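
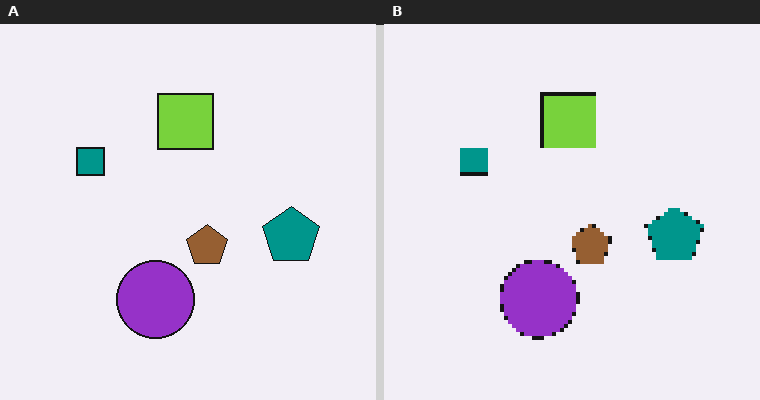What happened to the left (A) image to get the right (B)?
The right (B) image is the left (A) lightly pixelated (a mild mosaic effect).

Shapes are reduced to large square blocks; fine edges and outlines are lost — a downscale-then-upscale (mosaic) effect.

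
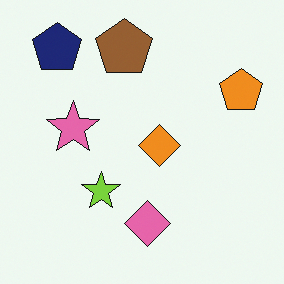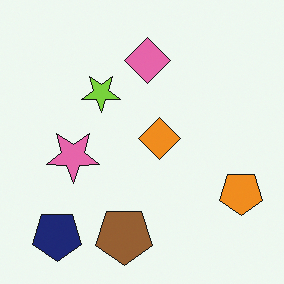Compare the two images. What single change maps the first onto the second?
The transformation is: flipped vertically (top ↔ bottom).

The navy pentagon is in the top-left of the first image and the bottom-left of the second — shapes on opposite sides of the horizontal midline have swapped in a mirror flip.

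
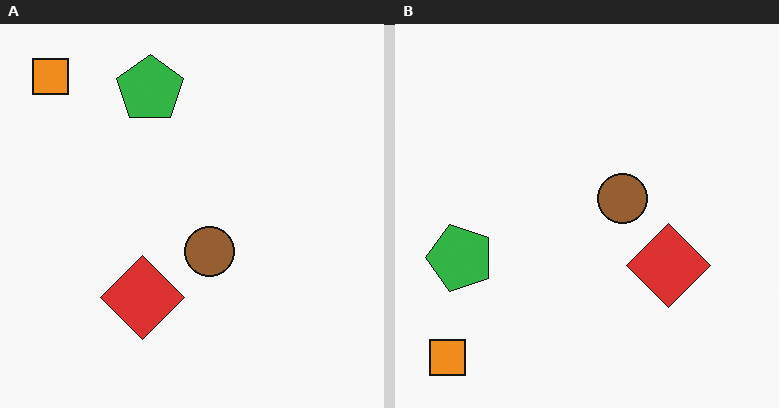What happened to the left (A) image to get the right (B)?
It was rotated 90° counter-clockwise.

The orange square sits in the top-left of the left (A) image and the bottom-left of the right (B) — consistent with a whole-image 90° counter-clockwise rotation.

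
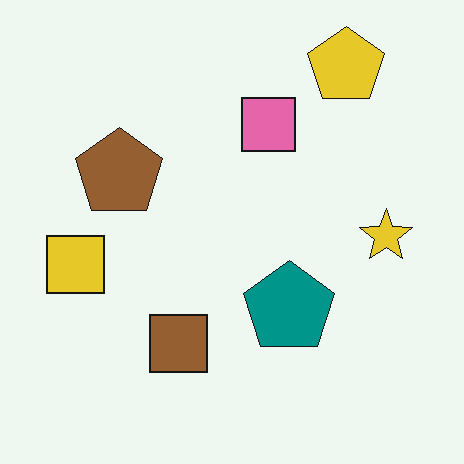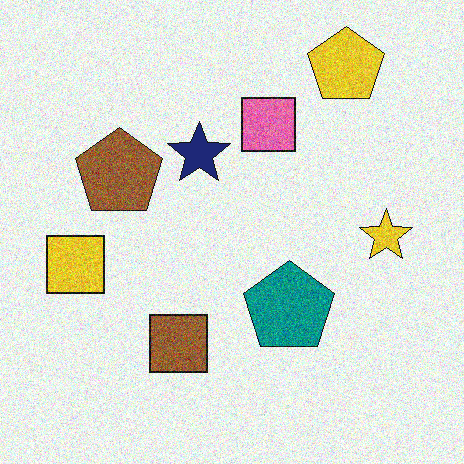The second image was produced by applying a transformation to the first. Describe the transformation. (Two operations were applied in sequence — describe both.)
Degraded with moderate additive noise, then overlaid with an additional navy star.

Random speckle covers the whole image, including the flat background. A navy star appears in the second image that is absent from the first.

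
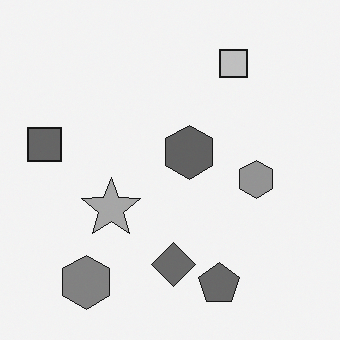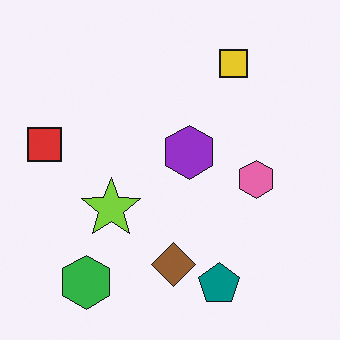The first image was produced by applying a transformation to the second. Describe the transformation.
The transformation is: converted to grayscale.

All color is removed — every shape is now a shade of grey.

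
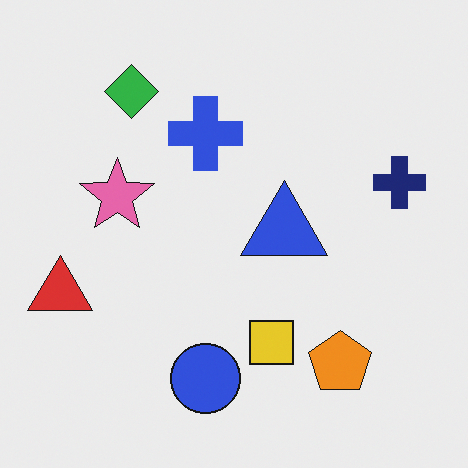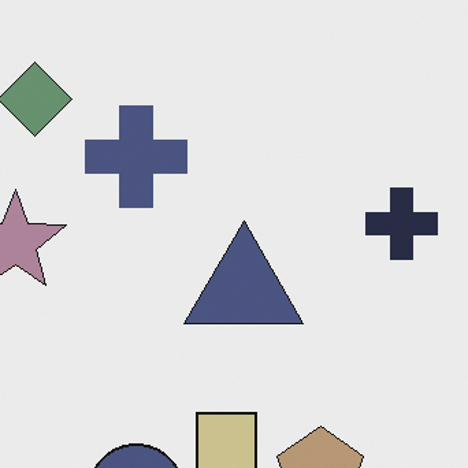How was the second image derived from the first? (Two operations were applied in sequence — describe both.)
The second image is the first cropped to a modestly smaller region and rescaled, then made much more muted (saturation change).

The visible shapes are larger and the field of view is narrower; shapes near the original edges may be partly or wholly outside the frame — a crop-and-rescale. All colors are more muted and greyish — a global saturation change.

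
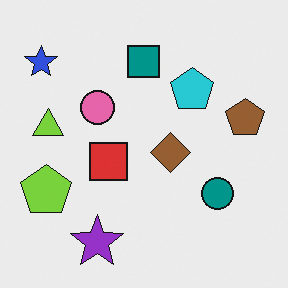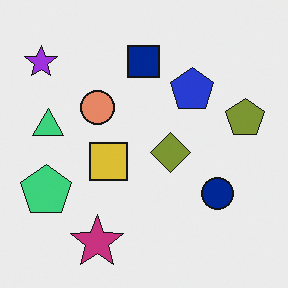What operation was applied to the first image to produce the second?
The image was hue-shifted by a small amount.

Every shape's color has rotated by the same amount around the hue wheel — a uniform hue shift.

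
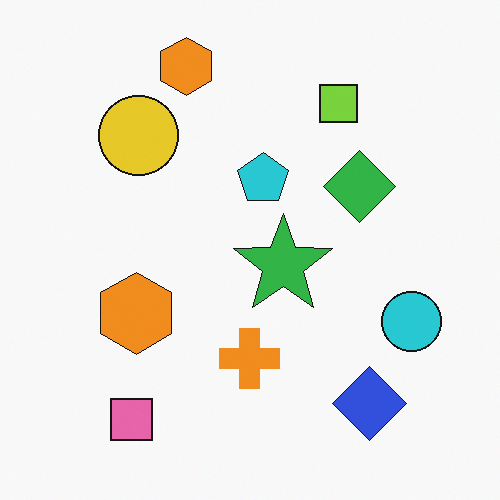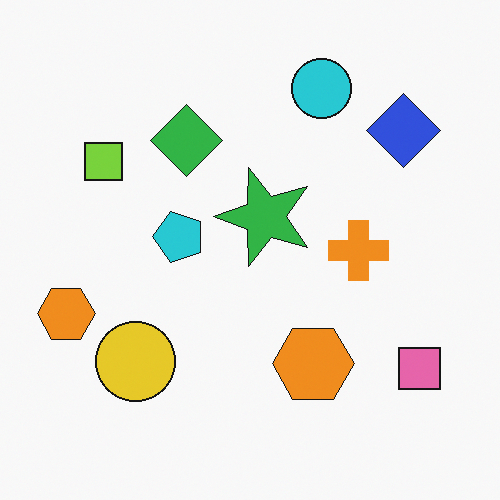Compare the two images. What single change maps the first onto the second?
The image was rotated 90° counter-clockwise.

The pink square sits in the bottom-left of the first image and the bottom-right of the second — consistent with a whole-image 90° counter-clockwise rotation.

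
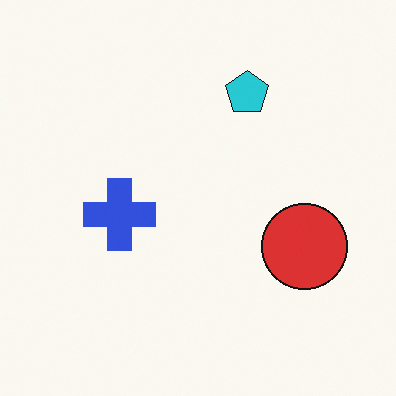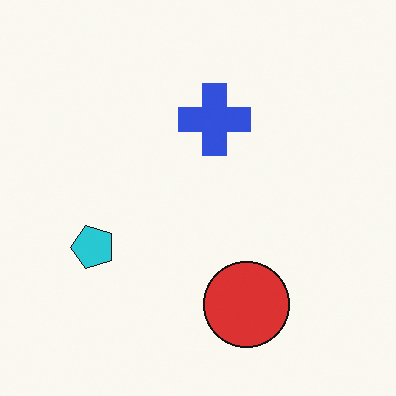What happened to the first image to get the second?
The image was transposed (reflected across the top-left ↔ bottom-right diagonal).

Shapes have swapped their row and column positions — what was in the top-right is now in the bottom-left — a diagonal reflection.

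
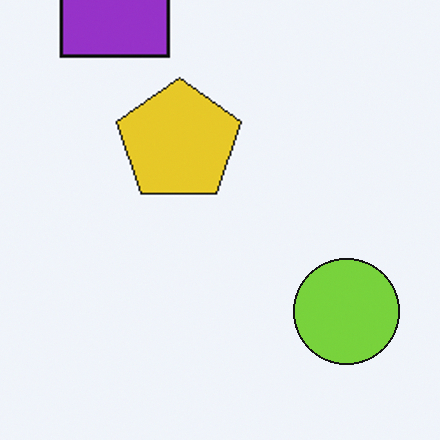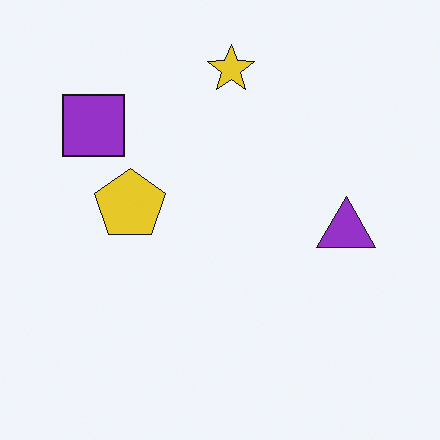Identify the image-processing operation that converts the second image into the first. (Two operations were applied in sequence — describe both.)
Cropped tightly and scaled back up, then overlaid with an additional lime circle.

The visible shapes are larger and the field of view is narrower; shapes near the original edges may be partly or wholly outside the frame — a crop-and-rescale. A lime circle appears in the first image that is absent from the second.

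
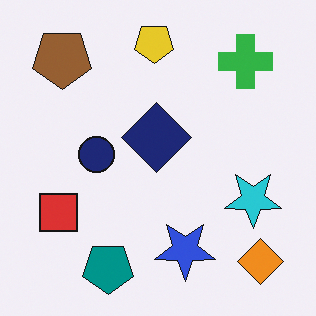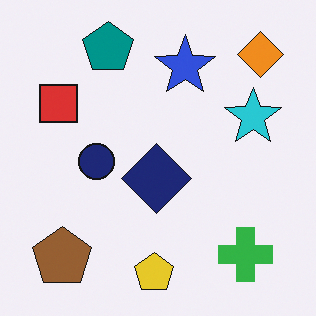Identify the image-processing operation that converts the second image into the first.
The first image is the second flipped vertically (top ↔ bottom).

The yellow pentagon is in the bottom of the second image and the top of the first — shapes on opposite sides of the horizontal midline have swapped in a mirror flip.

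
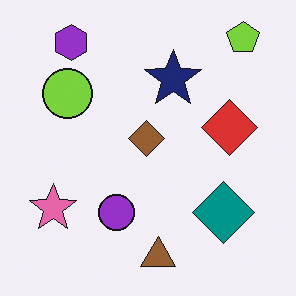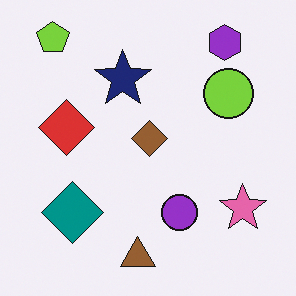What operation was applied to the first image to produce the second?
The second image is the first flipped horizontally (left ↔ right).

The pink star is in the bottom-left of the first image and the bottom-right of the second — shapes on opposite sides of the vertical midline have swapped in a mirror flip.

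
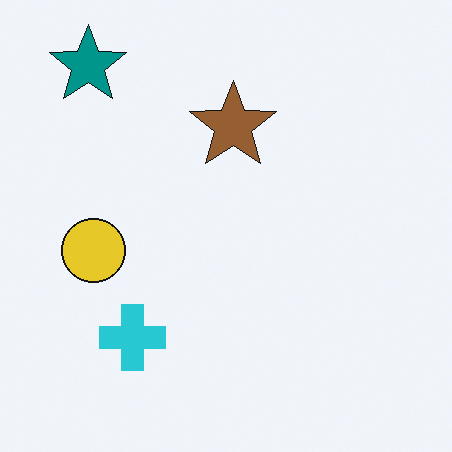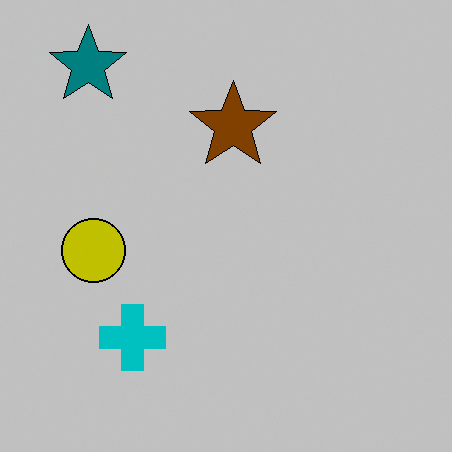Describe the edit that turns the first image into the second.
The transformation is: aggressively posterized.

Each flat color has snapped to a coarser quantized level — most visibly, the near-white background has dropped to a flat grey.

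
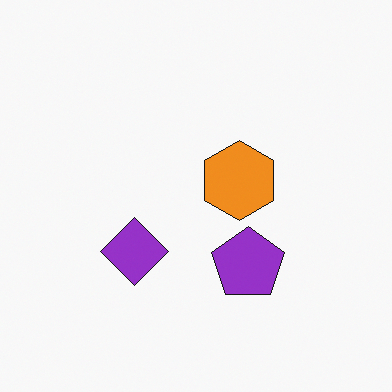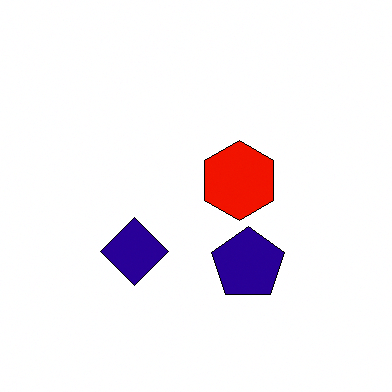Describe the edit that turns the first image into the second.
It was boosted in contrast.

Tones are pushed away from mid-grey across the whole image — a global contrast change.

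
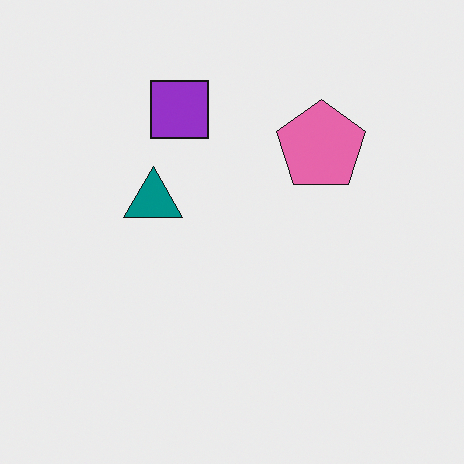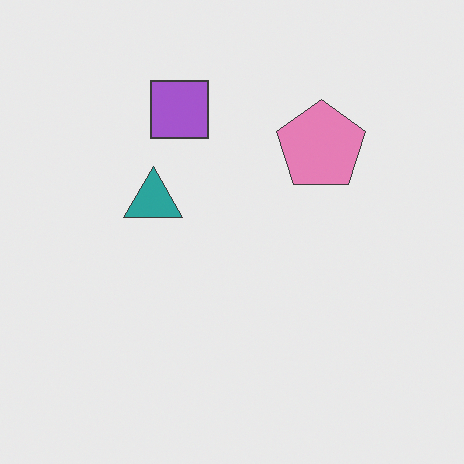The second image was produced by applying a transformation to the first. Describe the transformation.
It was given slightly reduced contrast.

Tones are pushed toward mid-grey across the whole image — a global contrast change.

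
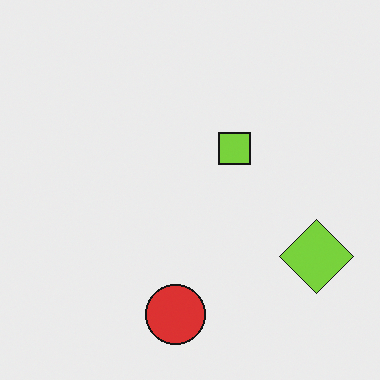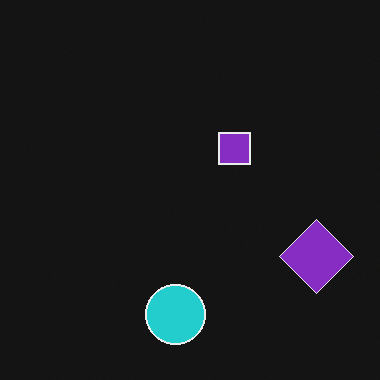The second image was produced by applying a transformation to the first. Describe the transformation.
The transformation is: color-inverted (negative).

The light background has become dark and every shape's color is its complement — a photographic negative.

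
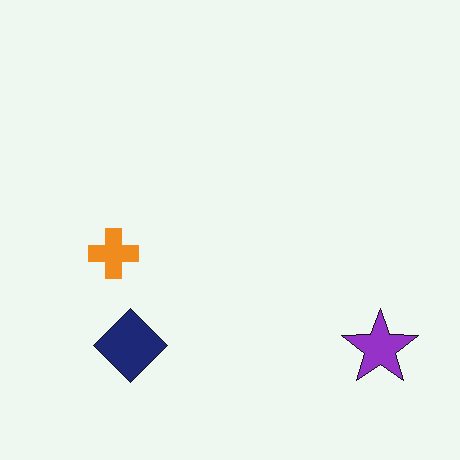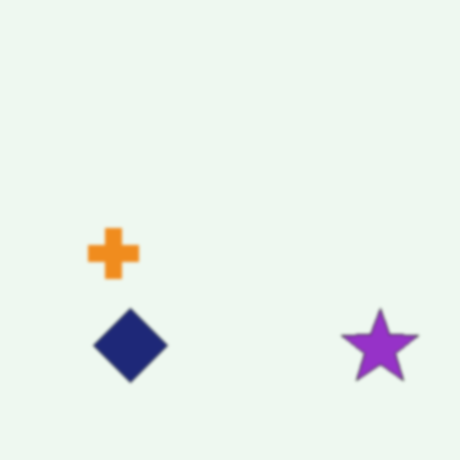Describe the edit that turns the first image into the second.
The second image is the first given a subtle gaussian blur.

Shape edges and outlines are uniformly softened across the whole image.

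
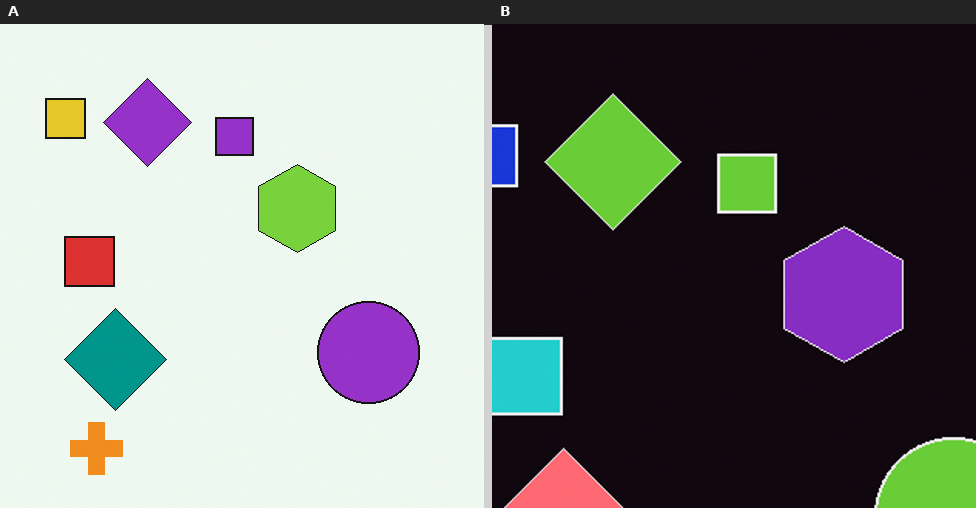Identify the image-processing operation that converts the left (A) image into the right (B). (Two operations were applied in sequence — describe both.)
Color-inverted (negative), then cropped to a modestly smaller region and rescaled.

The light background has become dark and every shape's color is its complement — a photographic negative. The visible shapes are larger and the field of view is narrower; shapes near the original edges may be partly or wholly outside the frame — a crop-and-rescale.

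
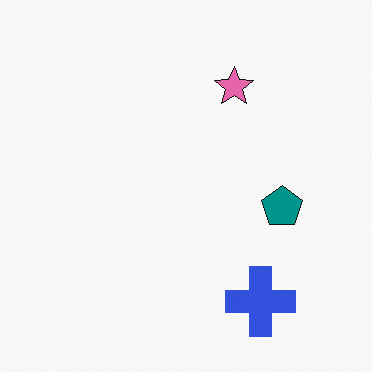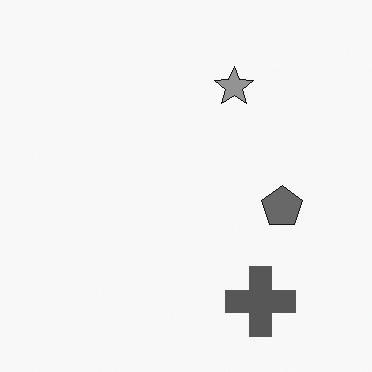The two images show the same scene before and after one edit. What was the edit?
It was converted to grayscale.

All color is removed — every shape is now a shade of grey.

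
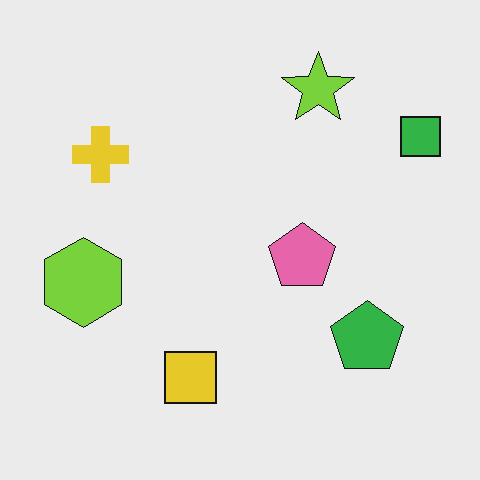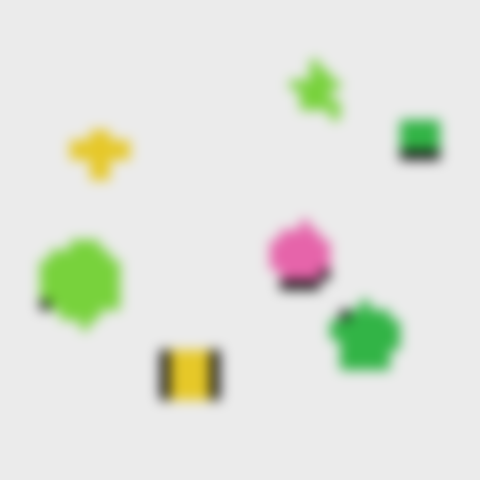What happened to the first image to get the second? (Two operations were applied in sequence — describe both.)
This is the original image heavily pixelated into large blocks, then strongly gaussian-blurred.

Shapes are reduced to large square blocks; fine edges and outlines are lost — a downscale-then-upscale (mosaic) effect. Shape edges and outlines are uniformly softened across the whole image.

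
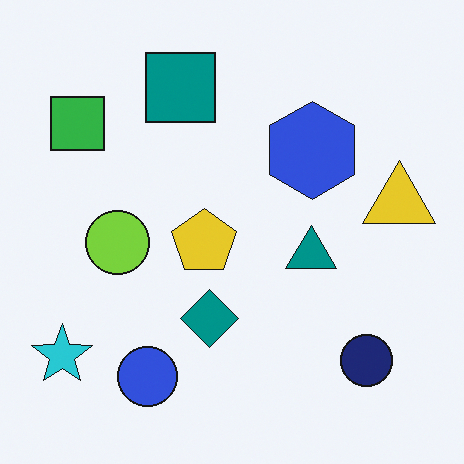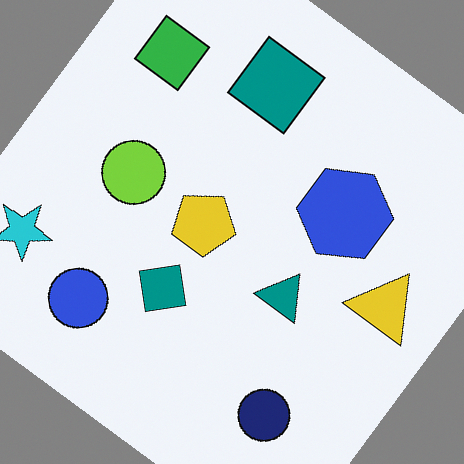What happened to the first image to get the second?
The image was rotated clockwise by a large amount — several tens of degrees.

Every shape is tilted by the same angle and the image corners show triangular fill wedges — a whole-image rotation by a non-right angle.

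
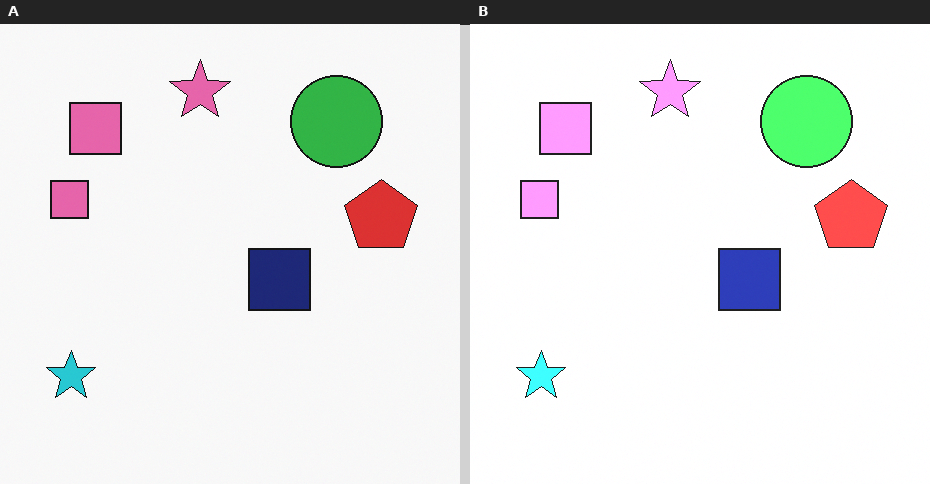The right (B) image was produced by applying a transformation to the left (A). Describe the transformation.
This is the original image substantially brightened.

Every pixel — background and shapes alike — is uniformly brightened.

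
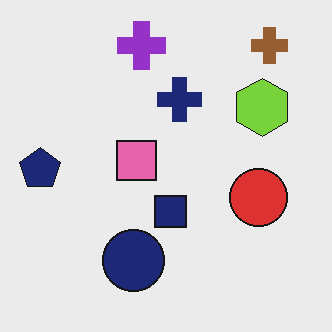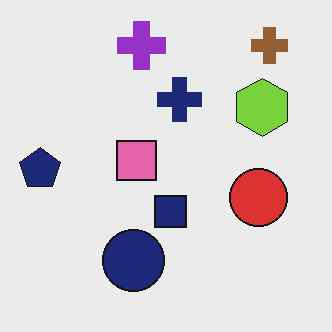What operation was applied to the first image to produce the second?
The image was given moderate JPEG compression.

Blocky 8×8 compression artifacts appear around shape edges and the flat background shows ringing — characteristic JPEG degradation.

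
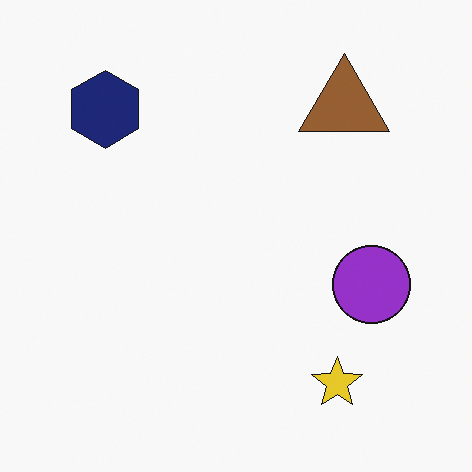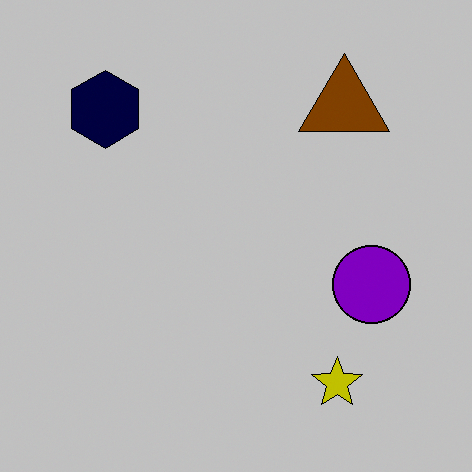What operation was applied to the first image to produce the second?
The transformation is: aggressively posterized.

Each flat color has snapped to a coarser quantized level — most visibly, the near-white background has dropped to a flat grey.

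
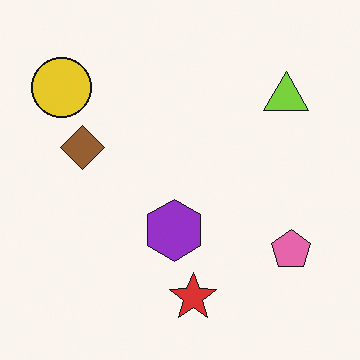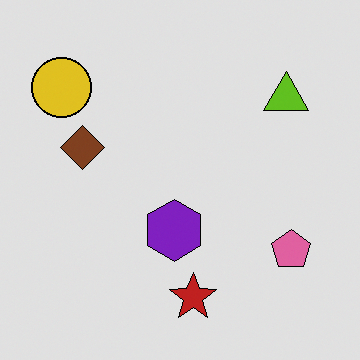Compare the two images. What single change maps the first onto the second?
It was moderately posterized.

Each flat color has snapped to a coarser quantized level — most visibly, the near-white background has dropped to a flat grey.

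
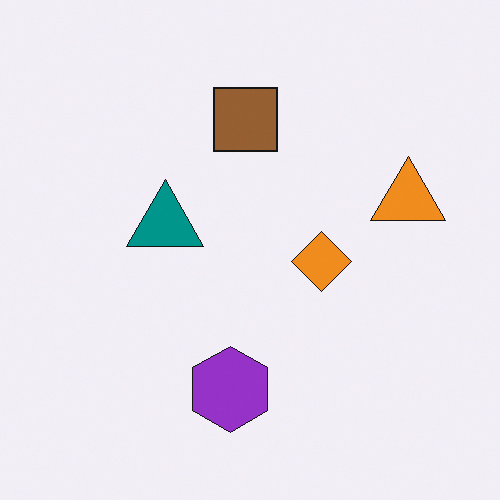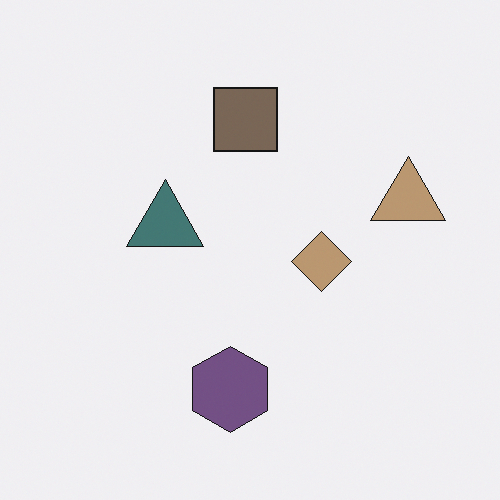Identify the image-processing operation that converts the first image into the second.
This is the original image heavily desaturated.

All colors are more muted and greyish — a global saturation change.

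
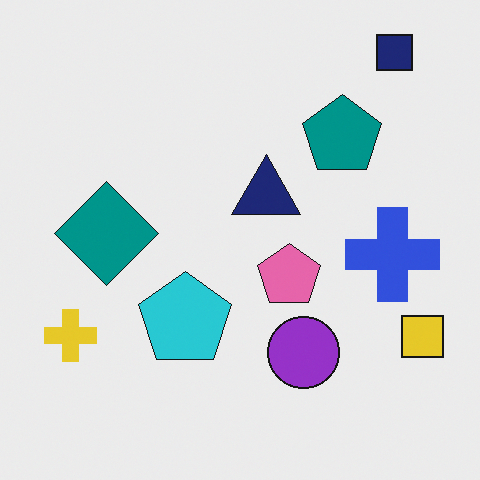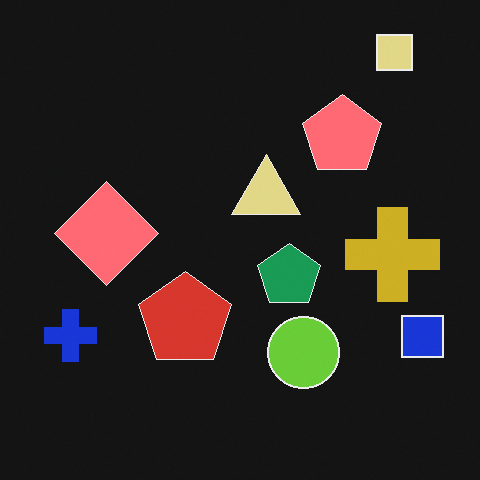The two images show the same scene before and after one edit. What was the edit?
It was color-inverted (negative).

The light background has become dark and every shape's color is its complement — a photographic negative.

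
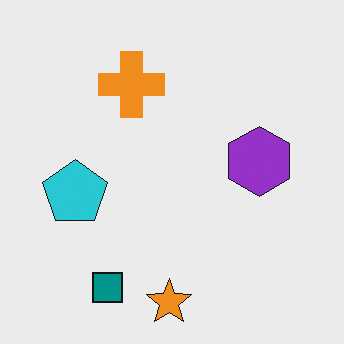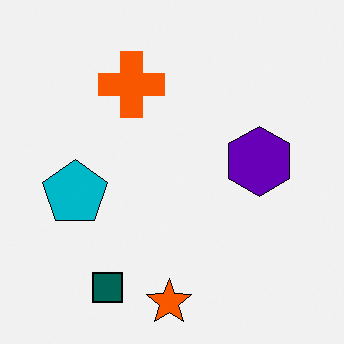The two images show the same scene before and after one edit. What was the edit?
The transformation is: boosted in contrast.

Tones are pushed away from mid-grey across the whole image — a global contrast change.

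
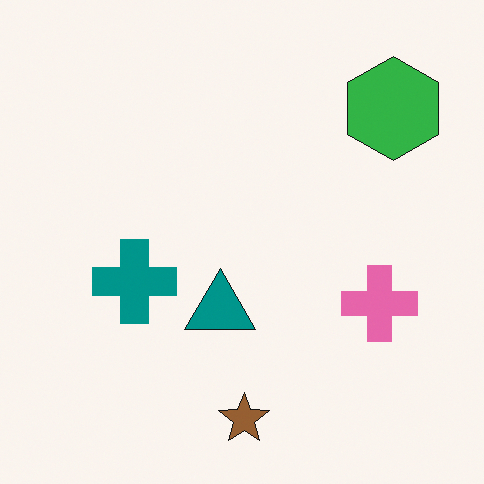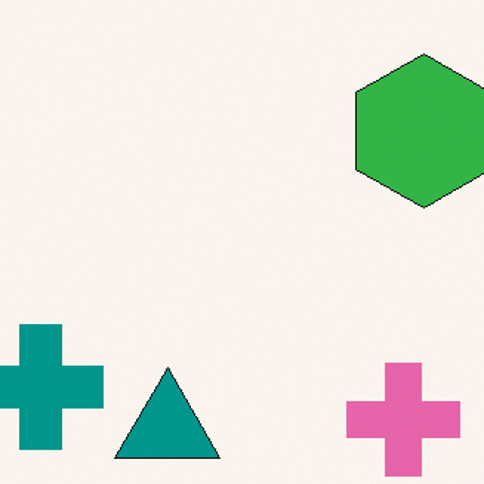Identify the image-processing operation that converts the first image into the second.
Cropped to a modestly smaller region and rescaled.

The visible shapes are larger and the field of view is narrower; shapes near the original edges may be partly or wholly outside the frame — a crop-and-rescale.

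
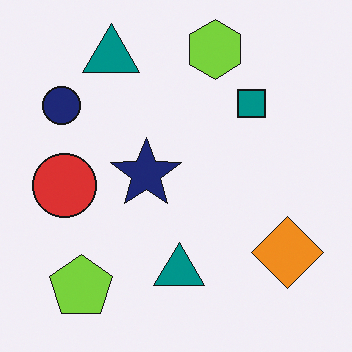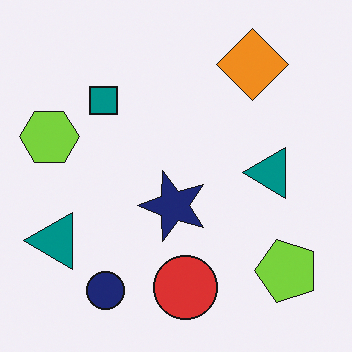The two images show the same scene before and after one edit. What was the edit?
The transformation is: rotated 90° counter-clockwise.

The lime pentagon sits in the bottom-left of the first image and the bottom-right of the second — consistent with a whole-image 90° counter-clockwise rotation.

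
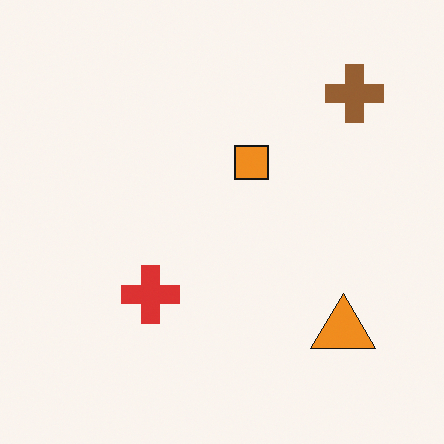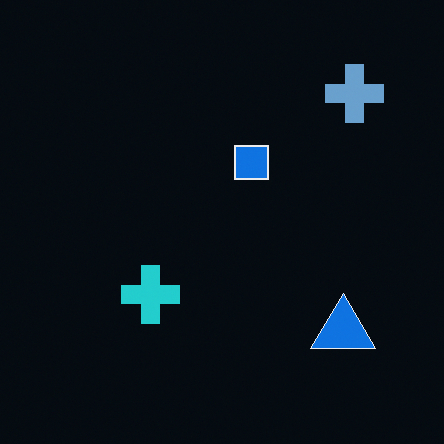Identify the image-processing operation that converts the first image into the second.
The second image is the first color-inverted (negative).

The light background has become dark and every shape's color is its complement — a photographic negative.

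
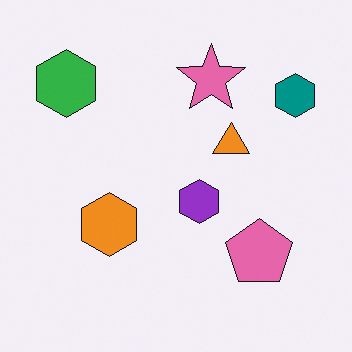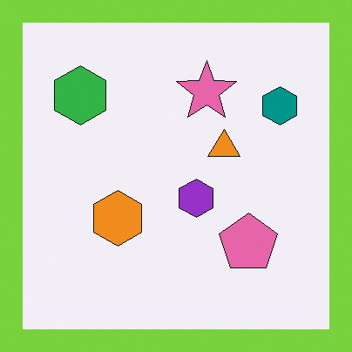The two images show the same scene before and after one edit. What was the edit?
The transformation is: framed with a lime border.

A solid lime frame runs around the edge of the second image, with the content slightly shrunk inside it.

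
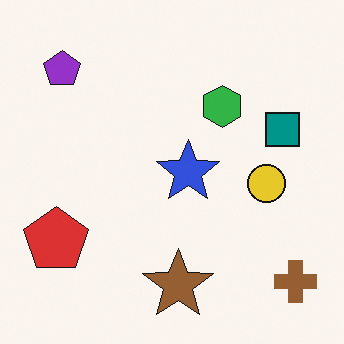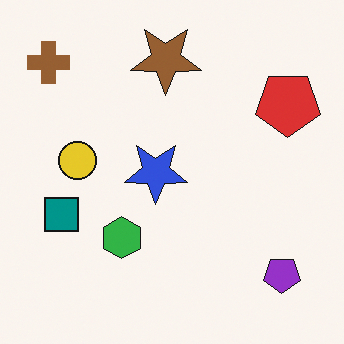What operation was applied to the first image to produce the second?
The transformation is: rotated 180°.

The brown cross sits in the bottom-right of the first image and the top-left of the second — consistent with a whole-image 180° rotation.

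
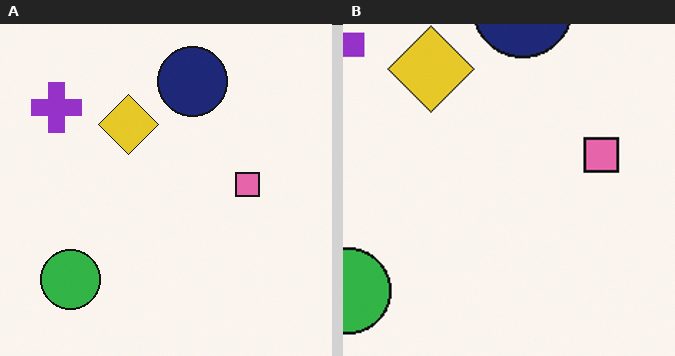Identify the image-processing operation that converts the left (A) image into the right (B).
It was cropped to a modestly smaller region and rescaled.

The visible shapes are larger and the field of view is narrower; shapes near the original edges may be partly or wholly outside the frame — a crop-and-rescale.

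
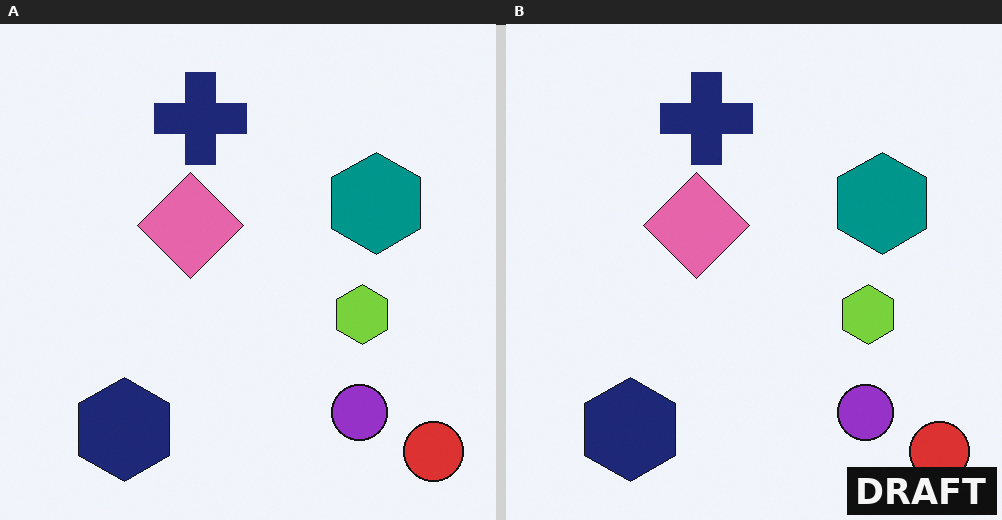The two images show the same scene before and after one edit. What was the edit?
Watermarked with the text "DRAFT" in the lower-right corner.

A dark label reading "DRAFT" appears in the lower-right corner.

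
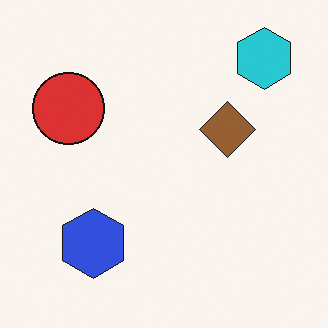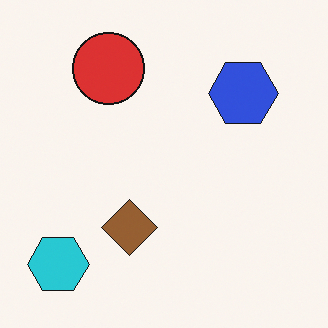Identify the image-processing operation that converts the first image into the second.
It was transposed (reflected across the top-left ↔ bottom-right diagonal).

Shapes have swapped their row and column positions — what was in the top-right is now in the bottom-left — a diagonal reflection.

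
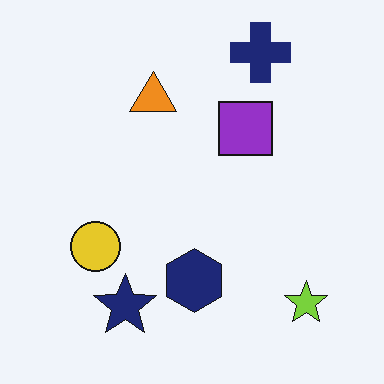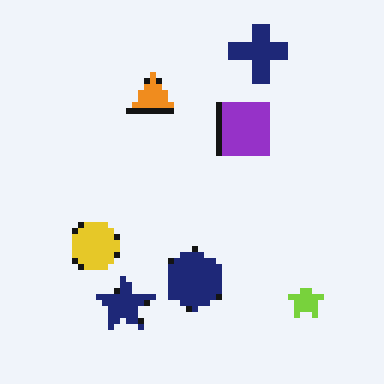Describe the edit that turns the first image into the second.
It was pixelated into visible square blocks.

Shapes are reduced to large square blocks; fine edges and outlines are lost — a downscale-then-upscale (mosaic) effect.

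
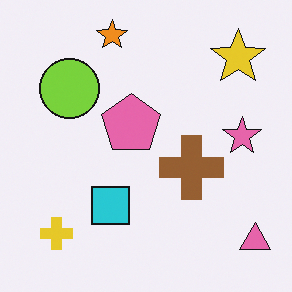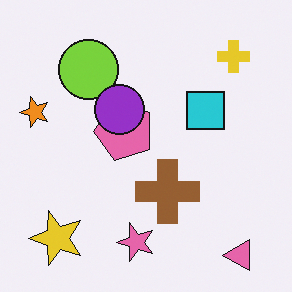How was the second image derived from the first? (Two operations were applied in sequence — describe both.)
The second image is the first transposed (reflected across the top-left ↔ bottom-right diagonal), then overlaid with an additional purple circle.

Shapes have swapped their row and column positions — what was in the top-right is now in the bottom-left — a diagonal reflection. A purple circle appears in the second image that is absent from the first.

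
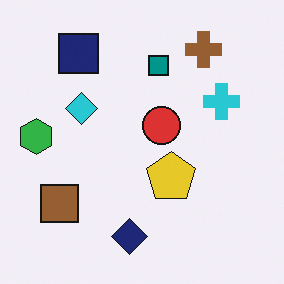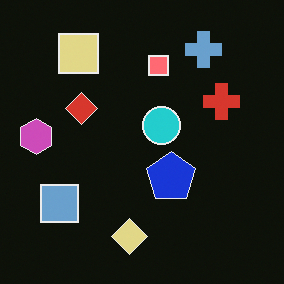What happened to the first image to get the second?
The transformation is: color-inverted (negative).

The light background has become dark and every shape's color is its complement — a photographic negative.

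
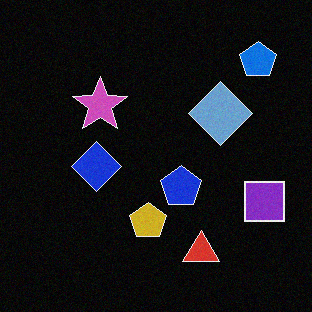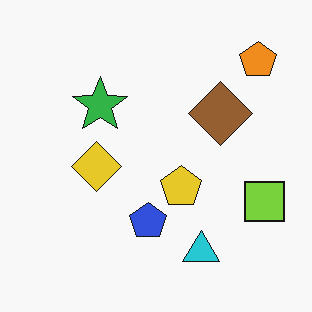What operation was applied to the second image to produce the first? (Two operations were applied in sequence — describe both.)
The transformation is: color-inverted (negative), then degraded with light additive noise.

The light background has become dark and every shape's color is its complement — a photographic negative. Random speckle covers the whole image, including the flat background.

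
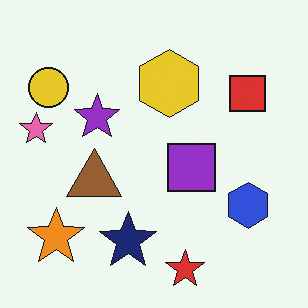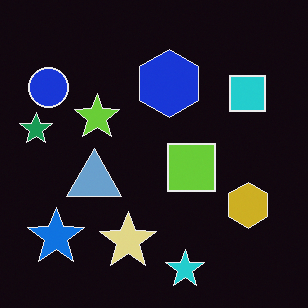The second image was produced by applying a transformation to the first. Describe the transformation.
This is the original image color-inverted (negative).

The light background has become dark and every shape's color is its complement — a photographic negative.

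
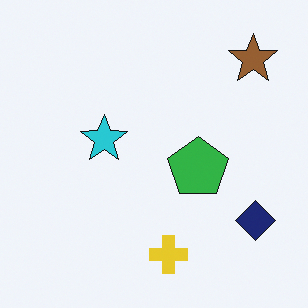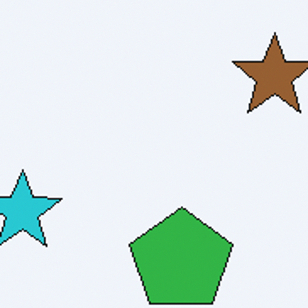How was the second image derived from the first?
The second image is the first cropped tightly and scaled back up.

The visible shapes are larger and the field of view is narrower; shapes near the original edges may be partly or wholly outside the frame — a crop-and-rescale.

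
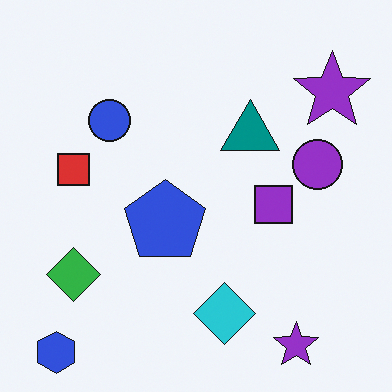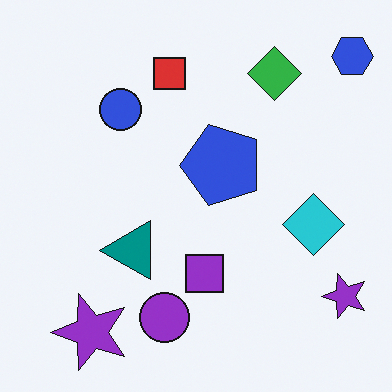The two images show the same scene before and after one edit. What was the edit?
Transposed (reflected across the top-left ↔ bottom-right diagonal).

Shapes have swapped their row and column positions — what was in the top-right is now in the bottom-left — a diagonal reflection.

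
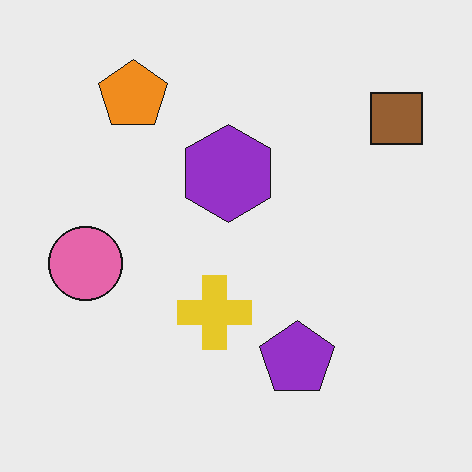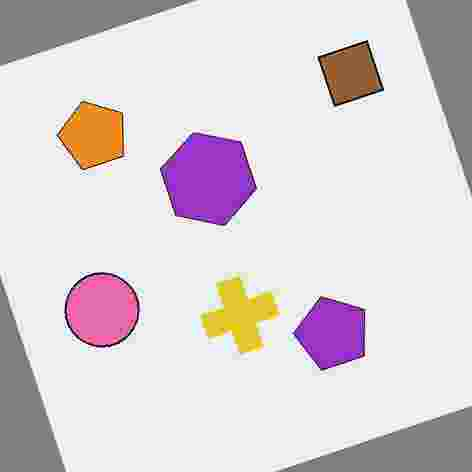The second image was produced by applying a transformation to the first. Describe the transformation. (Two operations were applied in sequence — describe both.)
This is the original image rotated counter-clockwise by a moderate amount, then degraded with heavy JPEG compression.

Every shape is tilted by the same angle and the image corners show triangular fill wedges — a whole-image rotation by a non-right angle. Blocky 8×8 compression artifacts appear around shape edges and the flat background shows ringing — characteristic JPEG degradation.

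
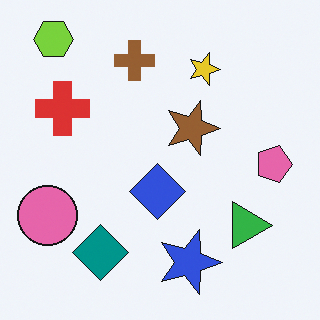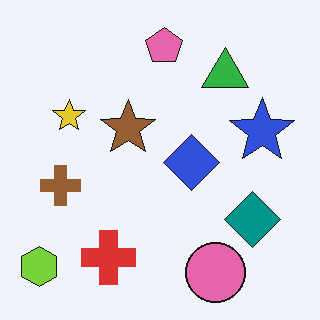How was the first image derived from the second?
The first image is the second rotated 90° clockwise.

The lime hexagon sits in the bottom-left of the second image and the top-left of the first — consistent with a whole-image 90° clockwise rotation.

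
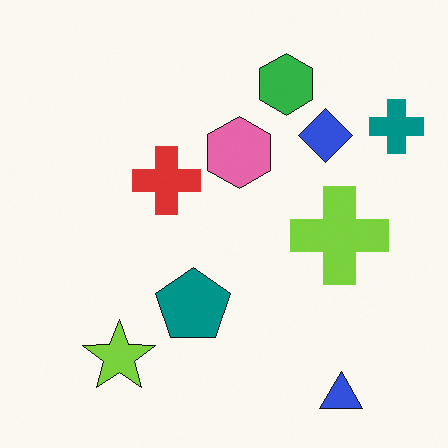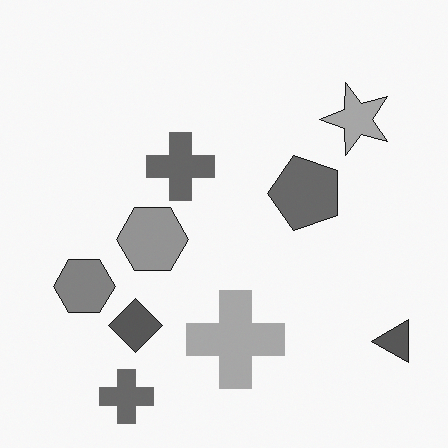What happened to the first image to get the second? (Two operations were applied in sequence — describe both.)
The image was converted to grayscale, then transposed (reflected across the top-left ↔ bottom-right diagonal).

All color is removed — every shape is now a shade of grey. Shapes have swapped their row and column positions — what was in the top-right is now in the bottom-left — a diagonal reflection.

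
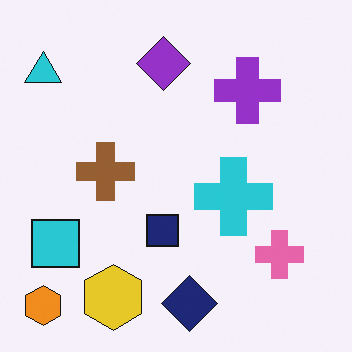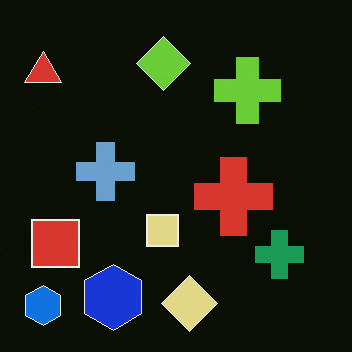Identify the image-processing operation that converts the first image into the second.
Color-inverted (negative).

The light background has become dark and every shape's color is its complement — a photographic negative.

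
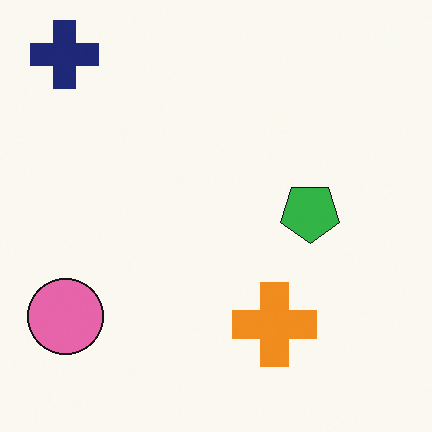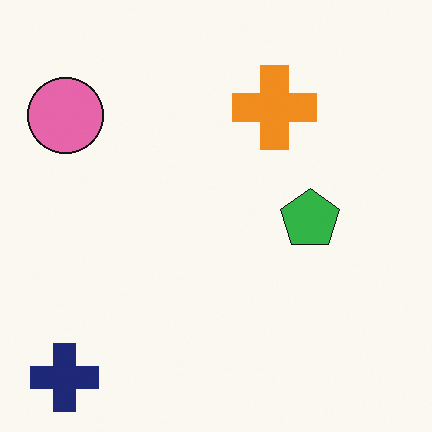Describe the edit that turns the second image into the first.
The transformation is: flipped vertically (top ↔ bottom).

The navy cross is in the bottom-left of the second image and the top-left of the first — shapes on opposite sides of the horizontal midline have swapped in a mirror flip.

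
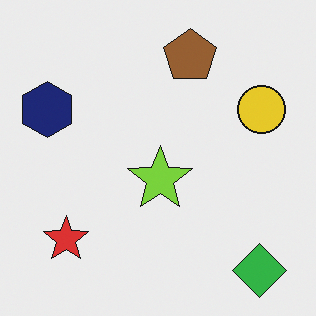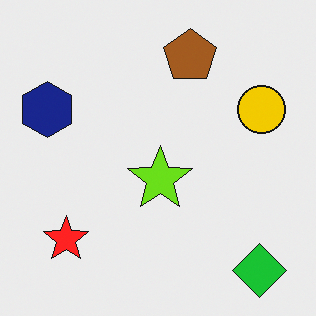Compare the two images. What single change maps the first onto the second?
This is the original image slightly oversaturated.

All colors are more vivid — a global saturation change.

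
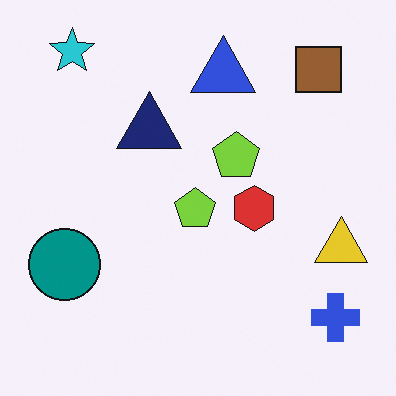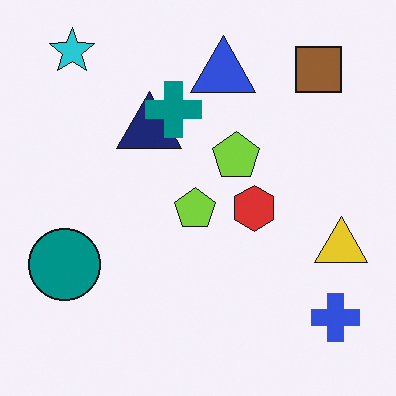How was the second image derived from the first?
It was overlaid with an additional teal cross.

A teal cross appears in the second image that is absent from the first.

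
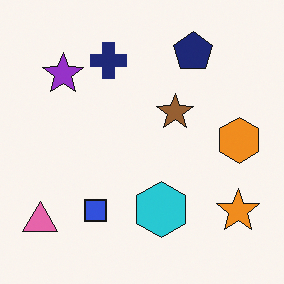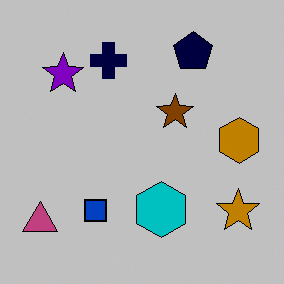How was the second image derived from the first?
The image was heavily posterized to just a handful of flat colors.

Each flat color has snapped to a coarser quantized level — most visibly, the near-white background has dropped to a flat grey.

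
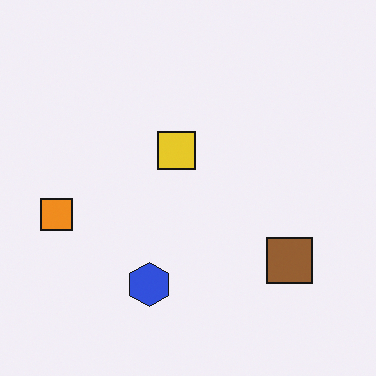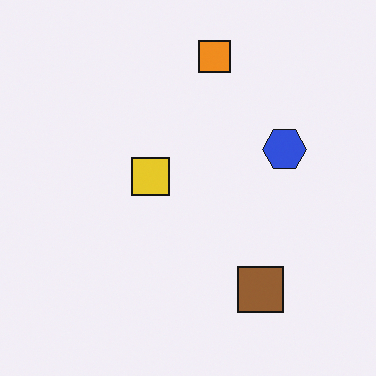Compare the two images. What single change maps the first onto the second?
The transformation is: transposed (reflected across the top-left ↔ bottom-right diagonal).

Shapes have swapped their row and column positions — what was in the top-right is now in the bottom-left — a diagonal reflection.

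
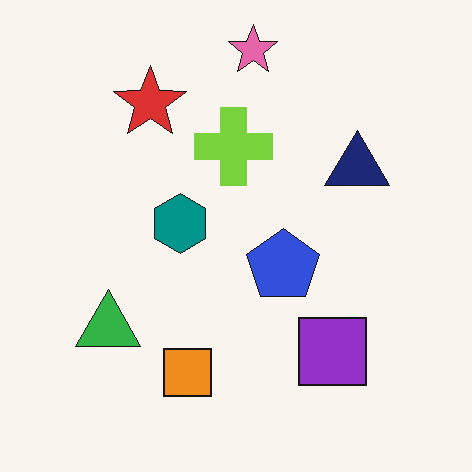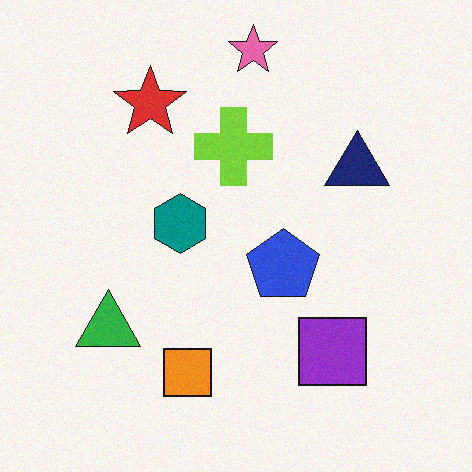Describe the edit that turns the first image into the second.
The second image is the first degraded with subtle gaussian noise.

Random speckle covers the whole image, including the flat background.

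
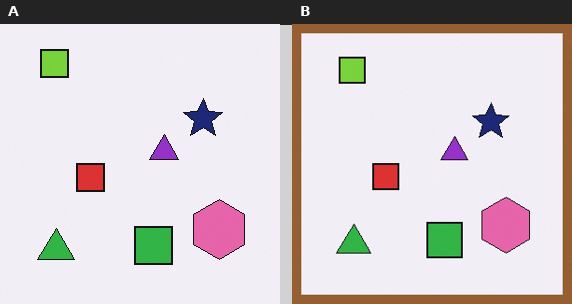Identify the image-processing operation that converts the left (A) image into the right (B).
This is the original image framed with a brown border.

A solid brown frame runs around the edge of the right (B) image, with the content slightly shrunk inside it.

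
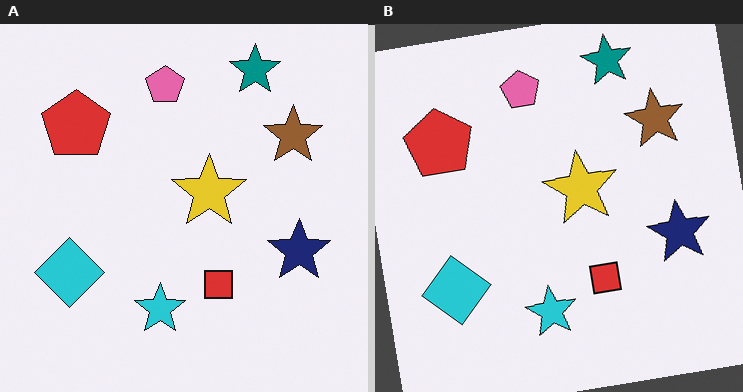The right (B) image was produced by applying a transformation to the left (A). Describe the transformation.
It was rotated counter-clockwise by a small amount.

Every shape is tilted by the same angle and the image corners show triangular fill wedges — a whole-image rotation by a non-right angle.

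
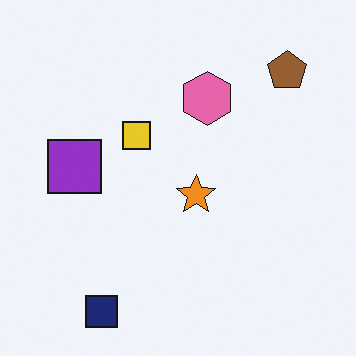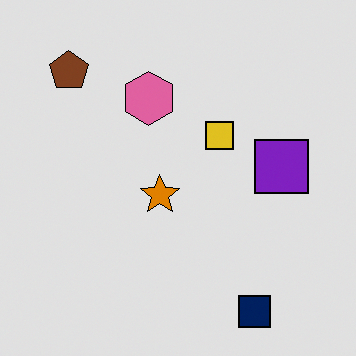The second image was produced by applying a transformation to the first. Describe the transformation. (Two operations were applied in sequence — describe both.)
Moderately posterized, then flipped horizontally (left ↔ right).

Each flat color has snapped to a coarser quantized level — most visibly, the near-white background has dropped to a flat grey. The brown pentagon is in the top-right of the first image and the top-left of the second — shapes on opposite sides of the vertical midline have swapped in a mirror flip.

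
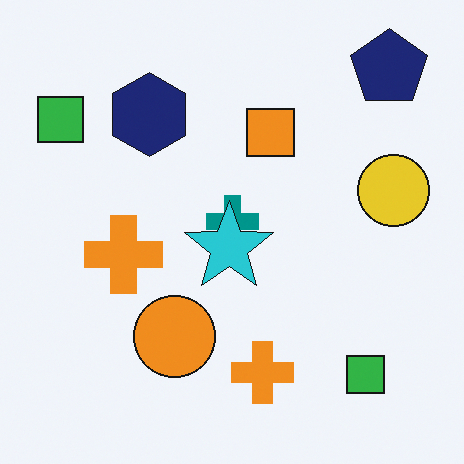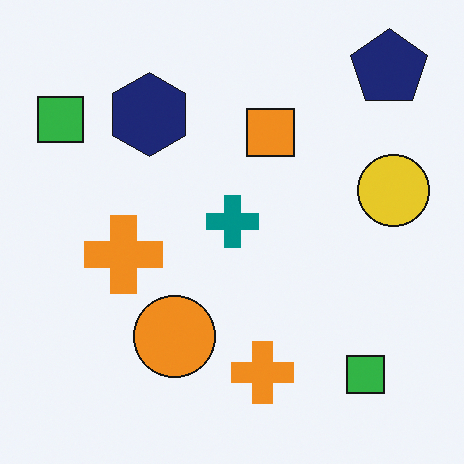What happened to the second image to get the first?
It was overlaid with an additional cyan star.

A cyan star appears in the first image that is absent from the second.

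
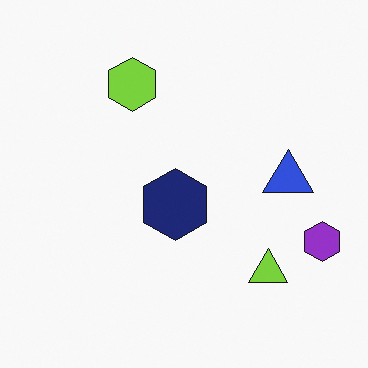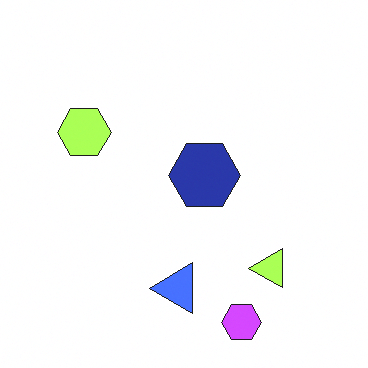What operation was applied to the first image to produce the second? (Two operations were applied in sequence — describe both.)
It was transposed (reflected across the top-left ↔ bottom-right diagonal), then noticeably brightened.

Shapes have swapped their row and column positions — what was in the top-right is now in the bottom-left — a diagonal reflection. Every pixel — background and shapes alike — is uniformly brightened.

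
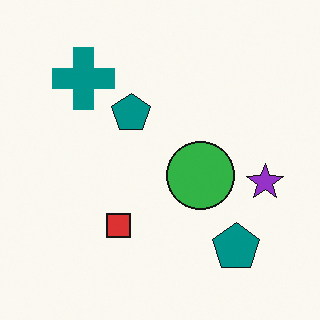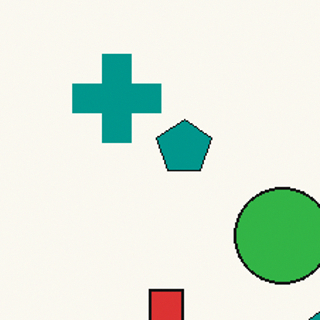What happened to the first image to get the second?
The second image is the first cropped to a modestly smaller region and rescaled.

The visible shapes are larger and the field of view is narrower; shapes near the original edges may be partly or wholly outside the frame — a crop-and-rescale.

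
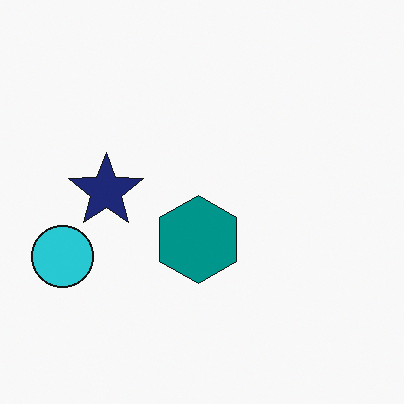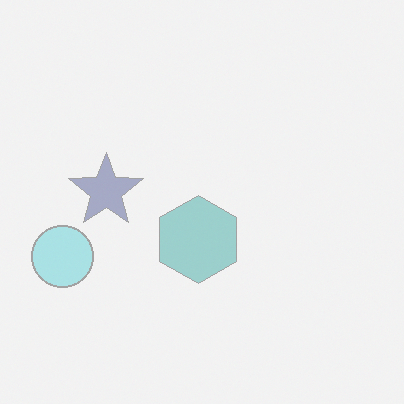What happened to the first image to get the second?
The transformation is: given much lower contrast.

Tones are pushed toward mid-grey across the whole image — a global contrast change.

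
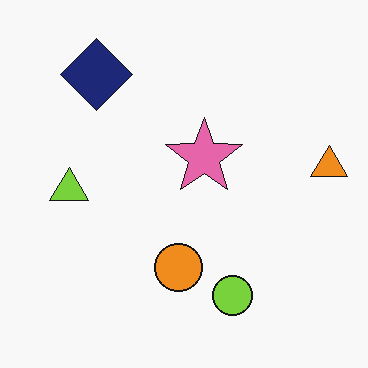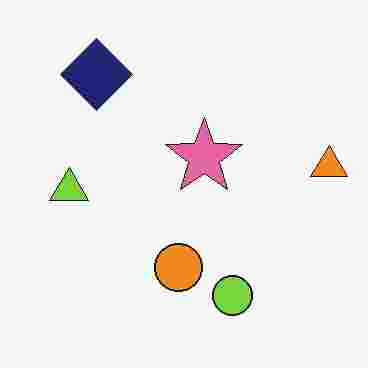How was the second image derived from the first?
The image was degraded with heavy JPEG compression.

Blocky 8×8 compression artifacts appear around shape edges and the flat background shows ringing — characteristic JPEG degradation.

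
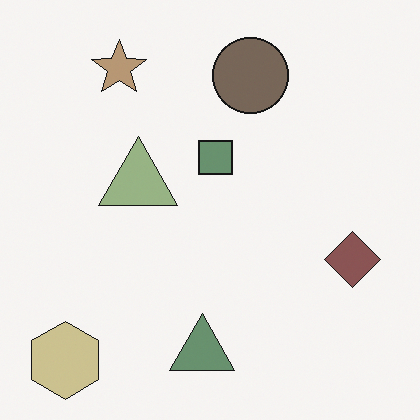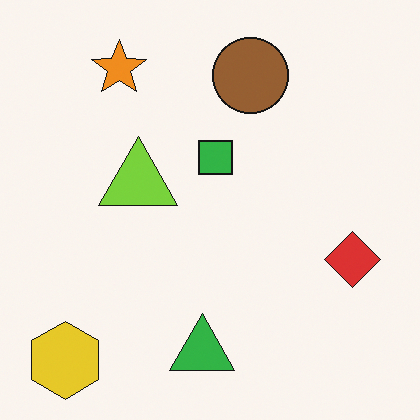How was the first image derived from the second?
It was made much more muted (saturation change).

All colors are more muted and greyish — a global saturation change.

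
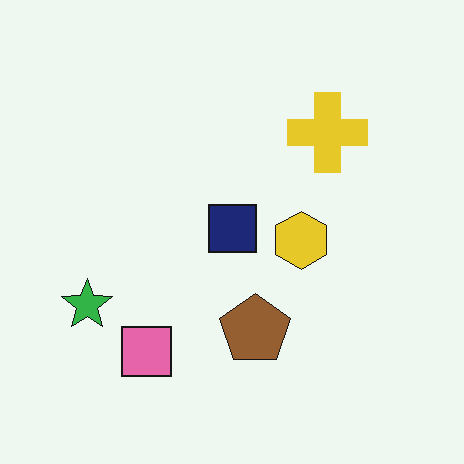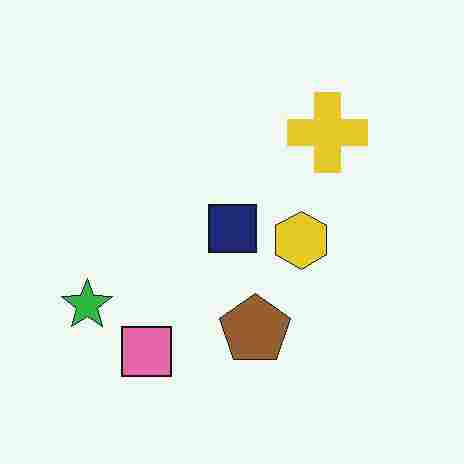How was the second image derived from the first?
It was heavily JPEG-compressed with obvious blocking artifacts.

Blocky 8×8 compression artifacts appear around shape edges and the flat background shows ringing — characteristic JPEG degradation.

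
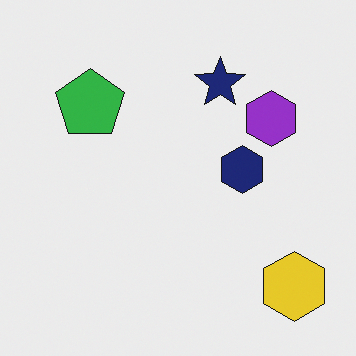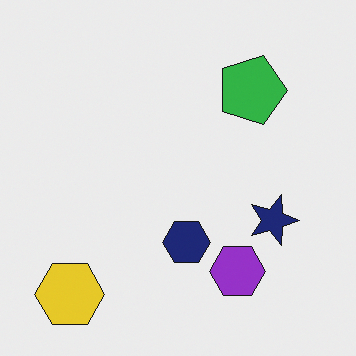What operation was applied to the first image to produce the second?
The second image is the first rotated 90° clockwise.

The yellow hexagon sits in the bottom-right of the first image and the bottom-left of the second — consistent with a whole-image 90° clockwise rotation.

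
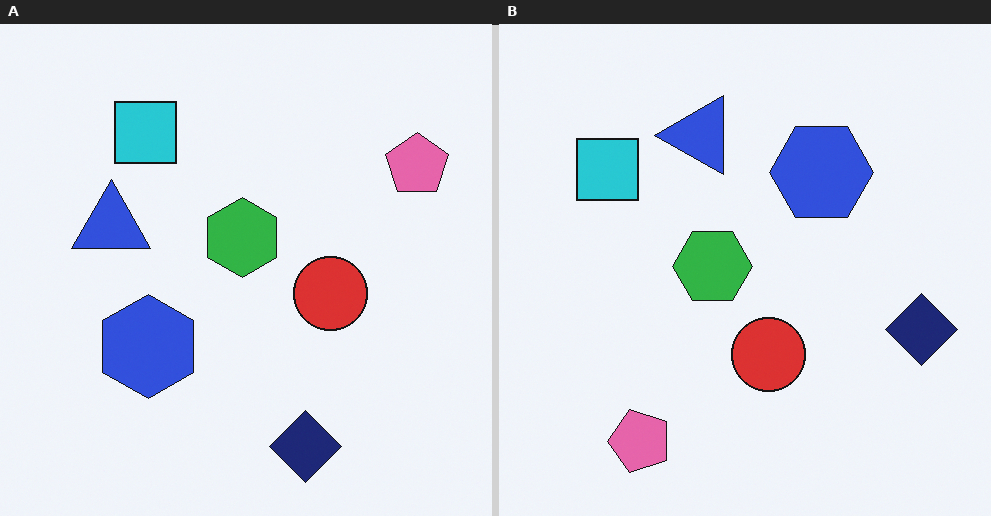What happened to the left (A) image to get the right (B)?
The right (B) image is the left (A) transposed (reflected across the top-left ↔ bottom-right diagonal).

Shapes have swapped their row and column positions — what was in the top-right is now in the bottom-left — a diagonal reflection.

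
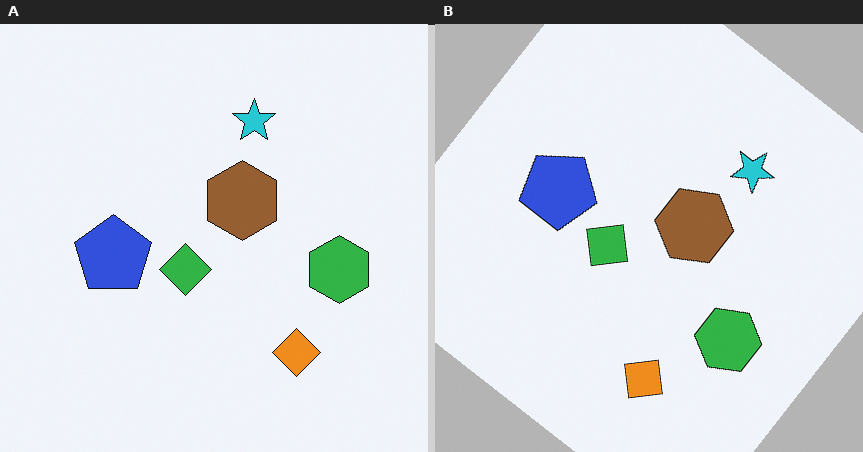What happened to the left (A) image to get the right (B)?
The right (B) image is the left (A) rotated clockwise by a large amount — several tens of degrees.

Every shape is tilted by the same angle and the image corners show triangular fill wedges — a whole-image rotation by a non-right angle.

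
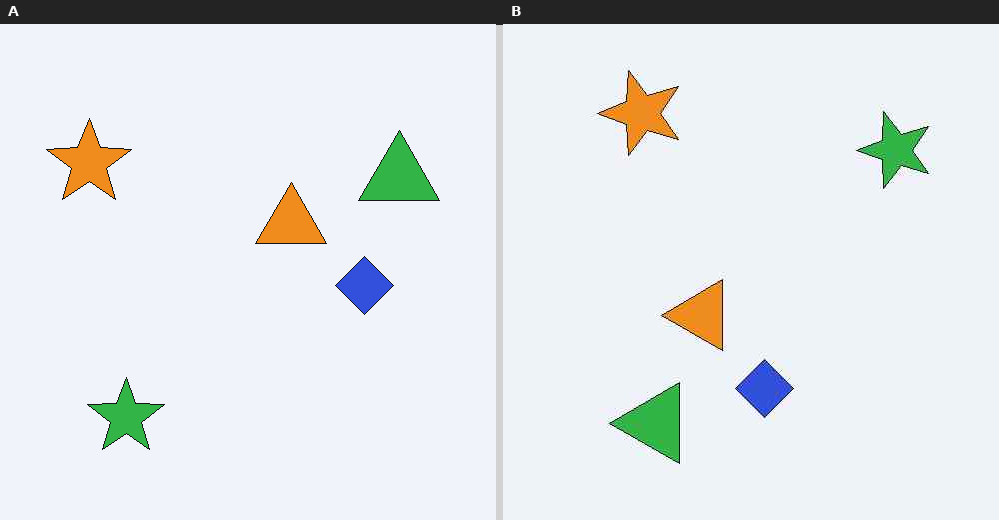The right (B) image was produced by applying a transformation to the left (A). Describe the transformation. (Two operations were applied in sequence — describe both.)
JPEG-compressed with visible artifacts, then transposed (reflected across the top-left ↔ bottom-right diagonal).

Blocky 8×8 compression artifacts appear around shape edges and the flat background shows ringing — characteristic JPEG degradation. Shapes have swapped their row and column positions — what was in the top-right is now in the bottom-left — a diagonal reflection.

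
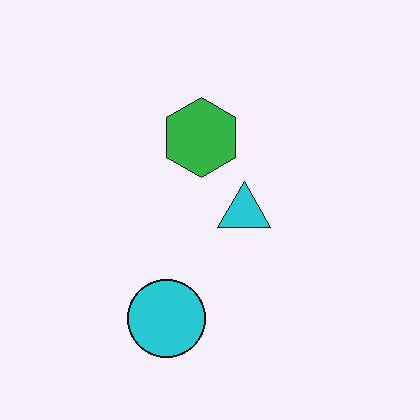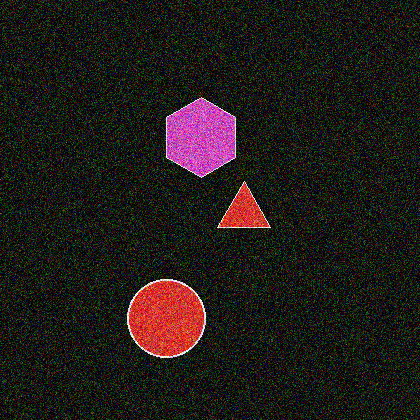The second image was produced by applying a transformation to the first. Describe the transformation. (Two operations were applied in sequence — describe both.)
The image was color-inverted (negative), then degraded with heavy additive noise.

The light background has become dark and every shape's color is its complement — a photographic negative. Random speckle covers the whole image, including the flat background.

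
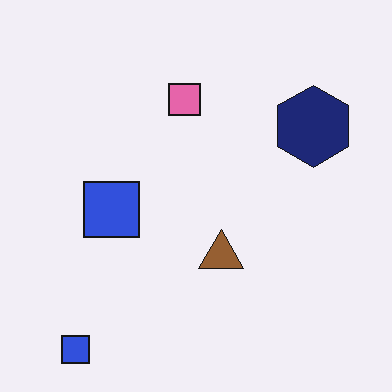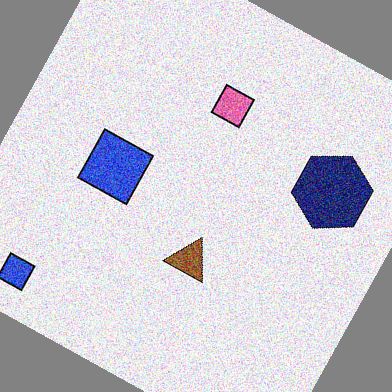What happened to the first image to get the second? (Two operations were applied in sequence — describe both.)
This is the original image degraded with strong gaussian noise, then rotated clockwise by a moderate amount.

Random speckle covers the whole image, including the flat background. Every shape is tilted by the same angle and the image corners show triangular fill wedges — a whole-image rotation by a non-right angle.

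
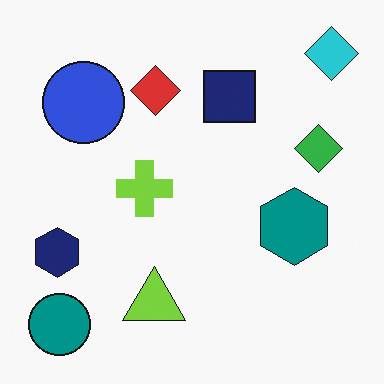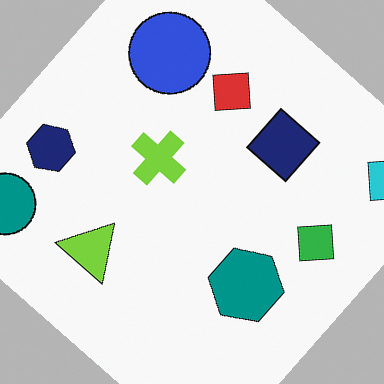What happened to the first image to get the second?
The transformation is: rotated clockwise by a large amount — several tens of degrees.

Every shape is tilted by the same angle and the image corners show triangular fill wedges — a whole-image rotation by a non-right angle.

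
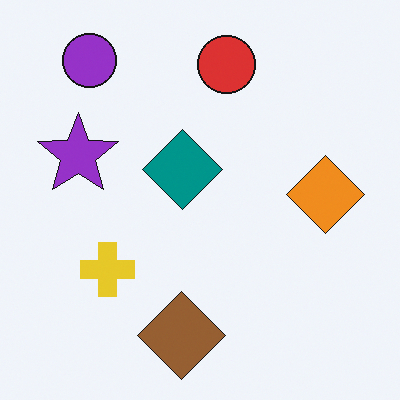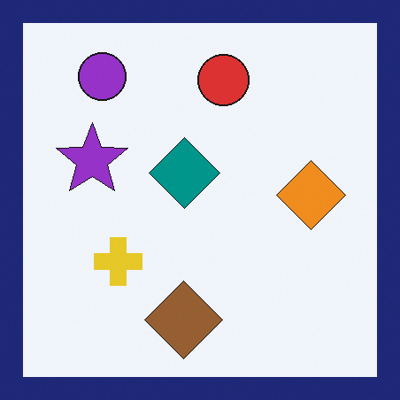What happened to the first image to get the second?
The transformation is: framed with a navy border.

A solid navy frame runs around the edge of the second image, with the content slightly shrunk inside it.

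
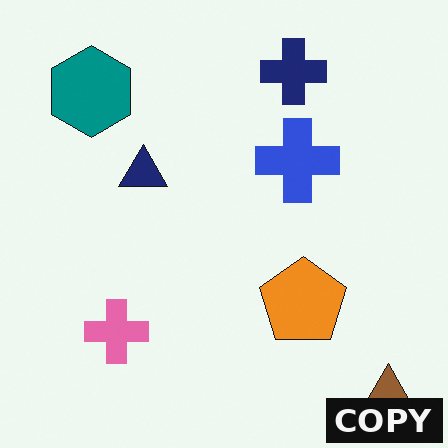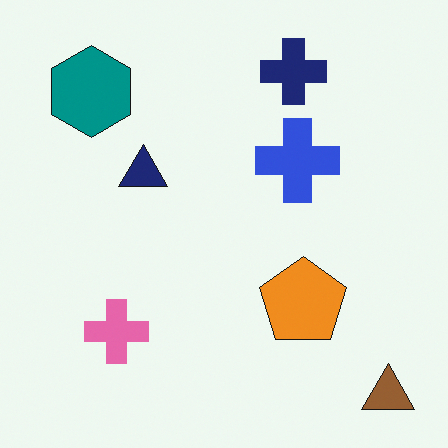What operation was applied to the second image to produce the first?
Watermarked with the text "COPY" in the lower-right corner.

A dark label reading "COPY" appears in the lower-right corner.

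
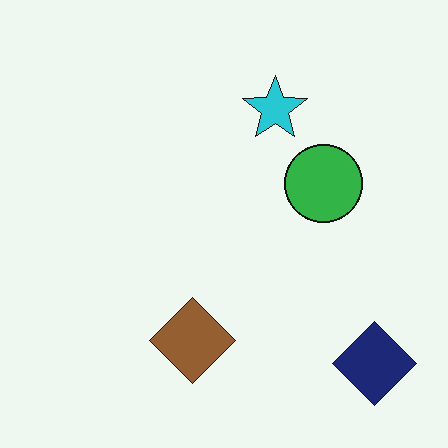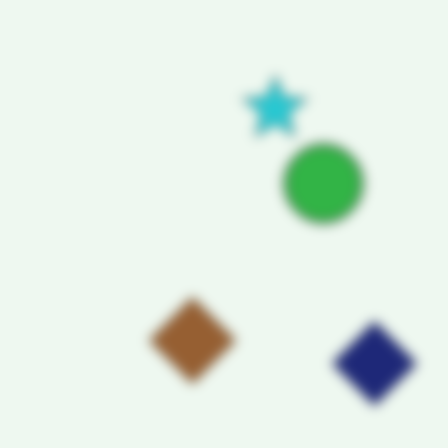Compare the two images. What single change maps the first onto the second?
Heavily blurred.

Shape edges and outlines are uniformly softened across the whole image.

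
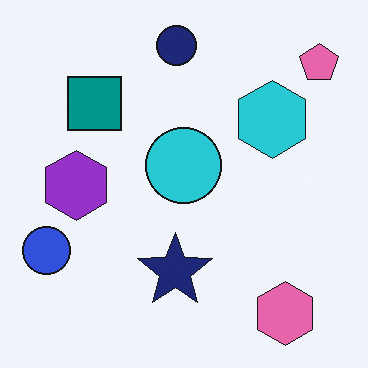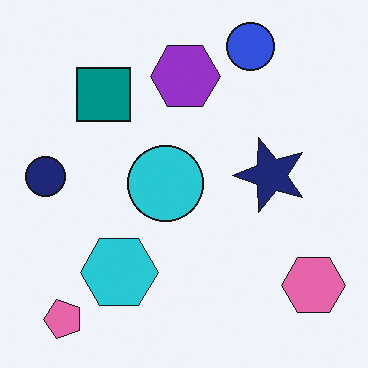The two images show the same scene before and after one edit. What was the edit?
Transposed (reflected across the top-left ↔ bottom-right diagonal).

Shapes have swapped their row and column positions — what was in the top-right is now in the bottom-left — a diagonal reflection.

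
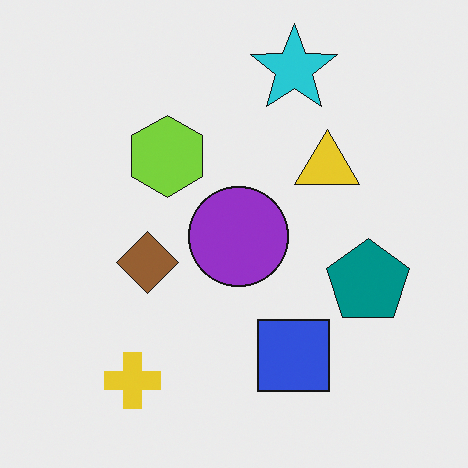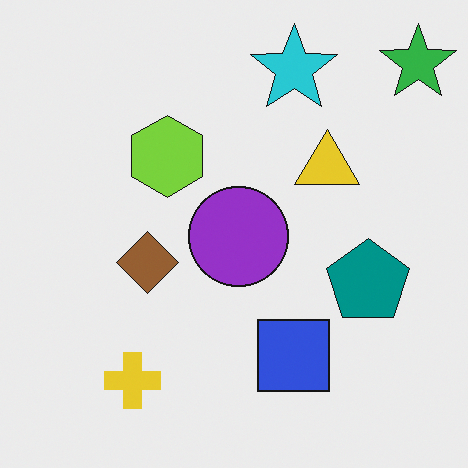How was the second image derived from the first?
The second image is the first overlaid with an additional green star.

A green star appears in the second image that is absent from the first.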